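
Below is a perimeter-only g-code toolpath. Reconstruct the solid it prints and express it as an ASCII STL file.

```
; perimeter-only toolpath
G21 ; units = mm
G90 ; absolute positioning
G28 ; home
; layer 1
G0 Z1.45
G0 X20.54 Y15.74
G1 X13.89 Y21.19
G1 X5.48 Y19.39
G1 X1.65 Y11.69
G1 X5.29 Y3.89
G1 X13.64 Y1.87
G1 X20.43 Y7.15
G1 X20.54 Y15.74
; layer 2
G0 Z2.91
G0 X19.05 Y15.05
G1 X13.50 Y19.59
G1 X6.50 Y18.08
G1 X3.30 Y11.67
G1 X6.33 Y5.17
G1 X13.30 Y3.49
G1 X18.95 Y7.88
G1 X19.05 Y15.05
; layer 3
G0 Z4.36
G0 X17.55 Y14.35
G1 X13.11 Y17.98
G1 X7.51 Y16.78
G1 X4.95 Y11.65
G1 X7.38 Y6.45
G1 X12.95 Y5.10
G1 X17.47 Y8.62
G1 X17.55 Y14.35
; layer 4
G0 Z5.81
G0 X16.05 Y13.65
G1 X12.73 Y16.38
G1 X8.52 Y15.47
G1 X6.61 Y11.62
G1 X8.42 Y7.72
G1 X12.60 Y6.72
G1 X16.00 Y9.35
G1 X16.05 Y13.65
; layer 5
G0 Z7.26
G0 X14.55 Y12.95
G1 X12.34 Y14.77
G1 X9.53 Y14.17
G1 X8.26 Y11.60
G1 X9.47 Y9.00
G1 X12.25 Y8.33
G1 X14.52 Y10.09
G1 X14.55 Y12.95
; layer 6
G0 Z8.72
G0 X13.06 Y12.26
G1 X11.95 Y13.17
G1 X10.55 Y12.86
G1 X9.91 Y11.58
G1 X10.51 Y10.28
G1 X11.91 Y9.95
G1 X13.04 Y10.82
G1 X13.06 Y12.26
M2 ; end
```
solid part
  facet normal 0.0000 0.0000 -1.0000
    outer loop
      vertex 4.47 20.69 0.00
      vertex 14.28 22.80 0.00
      vertex 22.04 16.44 0.00
    endloop
  endfacet
  facet normal 0.0000 0.0000 -1.0000
    outer loop
      vertex 0.00 11.71 0.00
      vertex 4.47 20.69 0.00
      vertex 22.04 16.44 0.00
    endloop
  endfacet
  facet normal 0.0000 0.0000 -1.0000
    outer loop
      vertex 4.24 2.61 0.00
      vertex 0.00 11.71 0.00
      vertex 22.04 16.44 0.00
    endloop
  endfacet
  facet normal 0.0000 0.0000 -1.0000
    outer loop
      vertex 13.99 0.26 0.00
      vertex 4.24 2.61 0.00
      vertex 22.04 16.44 0.00
    endloop
  endfacet
  facet normal 0.0000 0.0000 -1.0000
    outer loop
      vertex 21.91 6.41 0.00
      vertex 13.99 0.26 0.00
      vertex 22.04 16.44 0.00
    endloop
  endfacet
  facet normal 0.4428 0.5403 0.7156
    outer loop
      vertex 22.04 16.44 0.00
      vertex 14.28 22.80 0.00
      vertex 11.56 11.56 10.17
    endloop
  endfacet
  facet normal -0.1469 0.6830 0.7155
    outer loop
      vertex 14.28 22.80 0.00
      vertex 4.47 20.69 0.00
      vertex 11.56 11.56 10.17
    endloop
  endfacet
  facet normal -0.6254 0.3113 0.7155
    outer loop
      vertex 4.47 20.69 0.00
      vertex 0.00 11.71 0.00
      vertex 11.56 11.56 10.17
    endloop
  endfacet
  facet normal -0.6333 -0.2951 0.7155
    outer loop
      vertex 0.00 11.71 0.00
      vertex 4.24 2.61 0.00
      vertex 11.56 11.56 10.17
    endloop
  endfacet
  facet normal -0.1637 -0.6792 0.7155
    outer loop
      vertex 4.24 2.61 0.00
      vertex 13.99 0.26 0.00
      vertex 11.56 11.56 10.17
    endloop
  endfacet
  facet normal 0.4285 -0.5518 0.7155
    outer loop
      vertex 13.99 0.26 0.00
      vertex 21.91 6.41 0.00
      vertex 11.56 11.56 10.17
    endloop
  endfacet
  facet normal 0.6986 -0.0091 0.7155
    outer loop
      vertex 21.91 6.41 0.00
      vertex 22.04 16.44 0.00
      vertex 11.56 11.56 10.17
    endloop
  endfacet
endsolid part

The G0 Z moves step by Δz≈1.45 mm. The G1 loops shrink linearly with z, so the solid tapers from its base footprint up to z≈10.2. Closing with a flat bottom cap and the tapered top and triangulating gives 12 facets — a regular 7-sided pyramid, base circumscribed radius ≈ 11.6 mm, apex at z ≈ 10.2 mm.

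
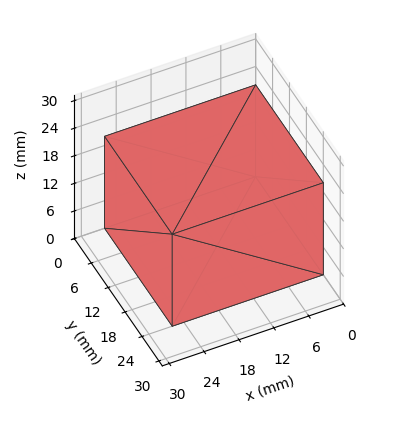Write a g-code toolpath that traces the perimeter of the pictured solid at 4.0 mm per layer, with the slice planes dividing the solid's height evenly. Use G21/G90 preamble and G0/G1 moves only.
Reading the render: the shape is a rectangular box, roughly 26 × 24 mm footprint and 20 mm tall (dimensions read to the nearest mm from the axis ticks). For the g-code, the solid's height is divided into equal slices at the stated Δz and each level perimeter traced with G1 moves after a G0 lift.

; perimeter-only toolpath
G21 ; units = mm
G90 ; absolute positioning
G28 ; home
; layer 1
G0 Z4.0
G0 X0.0 Y0.0
G1 X26.0 Y0.0
G1 X26.0 Y24.0
G1 X0.0 Y24.0
G1 X0.0 Y0.0
; layer 2
G0 Z8.0
G0 X0.0 Y0.0
G1 X26.0 Y0.0
G1 X26.0 Y24.0
G1 X0.0 Y24.0
G1 X0.0 Y0.0
; layer 3
G0 Z12.0
G0 X0.0 Y0.0
G1 X26.0 Y0.0
G1 X26.0 Y24.0
G1 X0.0 Y24.0
G1 X0.0 Y0.0
; layer 4
G0 Z16.0
G0 X0.0 Y0.0
G1 X26.0 Y0.0
G1 X26.0 Y24.0
G1 X0.0 Y24.0
G1 X0.0 Y0.0
; layer 5
G0 Z20.0
G0 X0.0 Y0.0
G1 X26.0 Y0.0
G1 X26.0 Y24.0
G1 X0.0 Y24.0
G1 X0.0 Y0.0
M2 ; end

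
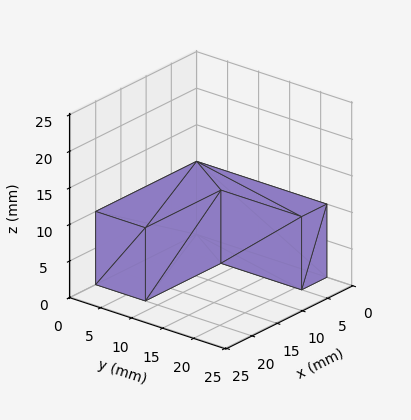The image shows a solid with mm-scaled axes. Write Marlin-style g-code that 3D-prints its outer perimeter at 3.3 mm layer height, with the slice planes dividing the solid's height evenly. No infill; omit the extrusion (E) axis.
Reading the render: the shape is an L-shaped prism: outer 20 × 21 mm, arm thicknesses ≈ 8 mm (horizontal) and 5 mm (vertical), extruded 10 mm in z (dimensions read to the nearest mm from the axis ticks). For the g-code, the solid's height is divided into equal slices at the stated Δz and each level perimeter traced with G1 moves after a G0 lift.

; perimeter-only toolpath
G21 ; units = mm
G90 ; absolute positioning
G28 ; home
; layer 1
G0 Z3.3
G0 X0.0 Y0.0
G1 X20.0 Y0.0
G1 X20.0 Y8.0
G1 X5.0 Y8.0
G1 X5.0 Y21.0
G1 X0.0 Y21.0
G1 X0.0 Y0.0
; layer 2
G0 Z6.7
G0 X0.0 Y0.0
G1 X20.0 Y0.0
G1 X20.0 Y8.0
G1 X5.0 Y8.0
G1 X5.0 Y21.0
G1 X0.0 Y21.0
G1 X0.0 Y0.0
; layer 3
G0 Z10.0
G0 X0.0 Y0.0
G1 X20.0 Y0.0
G1 X20.0 Y8.0
G1 X5.0 Y8.0
G1 X5.0 Y21.0
G1 X0.0 Y21.0
G1 X0.0 Y0.0
M2 ; end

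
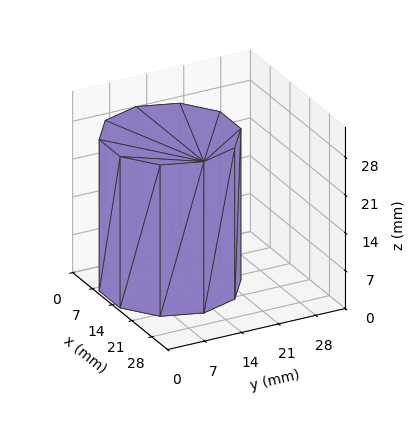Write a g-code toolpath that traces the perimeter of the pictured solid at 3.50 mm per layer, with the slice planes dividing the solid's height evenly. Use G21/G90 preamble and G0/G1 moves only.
Reading the render: the shape is a regular 10-sided prism (a cylinder approximated with 10 flat sides), circumscribed radius ≈ 12 mm, height ≈ 28 mm (dimensions read to the nearest mm from the axis ticks). For the g-code, the solid's height is divided into equal slices at the stated Δz and each level perimeter traced with G1 moves after a G0 lift.

; perimeter-only toolpath
G21 ; units = mm
G90 ; absolute positioning
G28 ; home
; layer 1
G0 Z3.50
G0 X24.00 Y12.00
G1 X21.71 Y19.05
G1 X15.71 Y23.41
G1 X8.29 Y23.41
G1 X2.29 Y19.05
G1 X0.00 Y12.00
G1 X2.29 Y4.95
G1 X8.29 Y0.59
G1 X15.71 Y0.59
G1 X21.71 Y4.95
G1 X24.00 Y12.00
; layer 2
G0 Z7.00
G0 X24.00 Y12.00
G1 X21.71 Y19.05
G1 X15.71 Y23.41
G1 X8.29 Y23.41
G1 X2.29 Y19.05
G1 X0.00 Y12.00
G1 X2.29 Y4.95
G1 X8.29 Y0.59
G1 X15.71 Y0.59
G1 X21.71 Y4.95
G1 X24.00 Y12.00
; layer 3
G0 Z10.50
G0 X24.00 Y12.00
G1 X21.71 Y19.05
G1 X15.71 Y23.41
G1 X8.29 Y23.41
G1 X2.29 Y19.05
G1 X0.00 Y12.00
G1 X2.29 Y4.95
G1 X8.29 Y0.59
G1 X15.71 Y0.59
G1 X21.71 Y4.95
G1 X24.00 Y12.00
; layer 4
G0 Z14.00
G0 X24.00 Y12.00
G1 X21.71 Y19.05
G1 X15.71 Y23.41
G1 X8.29 Y23.41
G1 X2.29 Y19.05
G1 X0.00 Y12.00
G1 X2.29 Y4.95
G1 X8.29 Y0.59
G1 X15.71 Y0.59
G1 X21.71 Y4.95
G1 X24.00 Y12.00
; layer 5
G0 Z17.50
G0 X24.00 Y12.00
G1 X21.71 Y19.05
G1 X15.71 Y23.41
G1 X8.29 Y23.41
G1 X2.29 Y19.05
G1 X0.00 Y12.00
G1 X2.29 Y4.95
G1 X8.29 Y0.59
G1 X15.71 Y0.59
G1 X21.71 Y4.95
G1 X24.00 Y12.00
; layer 6
G0 Z21.00
G0 X24.00 Y12.00
G1 X21.71 Y19.05
G1 X15.71 Y23.41
G1 X8.29 Y23.41
G1 X2.29 Y19.05
G1 X0.00 Y12.00
G1 X2.29 Y4.95
G1 X8.29 Y0.59
G1 X15.71 Y0.59
G1 X21.71 Y4.95
G1 X24.00 Y12.00
; layer 7
G0 Z24.50
G0 X24.00 Y12.00
G1 X21.71 Y19.05
G1 X15.71 Y23.41
G1 X8.29 Y23.41
G1 X2.29 Y19.05
G1 X0.00 Y12.00
G1 X2.29 Y4.95
G1 X8.29 Y0.59
G1 X15.71 Y0.59
G1 X21.71 Y4.95
G1 X24.00 Y12.00
; layer 8
G0 Z28.00
G0 X24.00 Y12.00
G1 X21.71 Y19.05
G1 X15.71 Y23.41
G1 X8.29 Y23.41
G1 X2.29 Y19.05
G1 X0.00 Y12.00
G1 X2.29 Y4.95
G1 X8.29 Y0.59
G1 X15.71 Y0.59
G1 X21.71 Y4.95
G1 X24.00 Y12.00
M2 ; end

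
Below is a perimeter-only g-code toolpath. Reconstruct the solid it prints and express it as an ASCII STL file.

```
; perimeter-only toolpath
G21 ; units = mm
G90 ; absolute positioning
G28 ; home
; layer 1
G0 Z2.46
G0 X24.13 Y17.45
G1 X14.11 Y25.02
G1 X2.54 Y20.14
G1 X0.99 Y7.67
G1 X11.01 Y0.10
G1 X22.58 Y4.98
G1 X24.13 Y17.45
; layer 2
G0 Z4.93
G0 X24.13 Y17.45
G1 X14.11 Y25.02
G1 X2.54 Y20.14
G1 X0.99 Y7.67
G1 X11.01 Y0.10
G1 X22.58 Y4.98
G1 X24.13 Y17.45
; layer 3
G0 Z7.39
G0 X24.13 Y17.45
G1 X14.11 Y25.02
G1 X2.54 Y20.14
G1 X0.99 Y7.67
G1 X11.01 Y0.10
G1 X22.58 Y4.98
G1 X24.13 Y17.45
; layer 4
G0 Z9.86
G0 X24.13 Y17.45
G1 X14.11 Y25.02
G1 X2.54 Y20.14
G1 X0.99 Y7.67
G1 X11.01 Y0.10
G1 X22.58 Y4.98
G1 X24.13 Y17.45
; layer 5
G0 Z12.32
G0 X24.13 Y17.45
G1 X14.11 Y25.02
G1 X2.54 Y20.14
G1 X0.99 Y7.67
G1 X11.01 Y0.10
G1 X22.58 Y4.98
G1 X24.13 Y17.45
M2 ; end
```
solid part
  facet normal 0.0000 0.0000 -1.0000
    outer loop
      vertex 2.54 20.14 0.00
      vertex 14.11 25.02 0.00
      vertex 24.13 17.45 0.00
    endloop
  endfacet
  facet normal 0.0000 0.0000 -1.0000
    outer loop
      vertex 0.99 7.67 0.00
      vertex 2.54 20.14 0.00
      vertex 24.13 17.45 0.00
    endloop
  endfacet
  facet normal 0.0000 0.0000 -1.0000
    outer loop
      vertex 11.01 0.10 0.00
      vertex 0.99 7.67 0.00
      vertex 24.13 17.45 0.00
    endloop
  endfacet
  facet normal 0.0000 0.0000 -1.0000
    outer loop
      vertex 22.58 4.98 0.00
      vertex 11.01 0.10 0.00
      vertex 24.13 17.45 0.00
    endloop
  endfacet
  facet normal 0.0000 0.0000 1.0000
    outer loop
      vertex 24.13 17.45 12.32
      vertex 14.11 25.02 12.32
      vertex 2.54 20.14 12.32
    endloop
  endfacet
  facet normal 0.0000 0.0000 1.0000
    outer loop
      vertex 24.13 17.45 12.32
      vertex 2.54 20.14 12.32
      vertex 0.99 7.67 12.32
    endloop
  endfacet
  facet normal 0.0000 0.0000 1.0000
    outer loop
      vertex 24.13 17.45 12.32
      vertex 0.99 7.67 12.32
      vertex 11.01 0.10 12.32
    endloop
  endfacet
  facet normal 0.0000 0.0000 1.0000
    outer loop
      vertex 24.13 17.45 12.32
      vertex 11.01 0.10 12.32
      vertex 22.58 4.98 12.32
    endloop
  endfacet
  facet normal 0.6028 0.7979 0.0000
    outer loop
      vertex 24.13 17.45 0.00
      vertex 14.11 25.02 0.00
      vertex 14.11 25.02 12.32
    endloop
  endfacet
  facet normal 0.6028 0.7979 0.0000
    outer loop
      vertex 24.13 17.45 0.00
      vertex 14.11 25.02 12.32
      vertex 24.13 17.45 12.32
    endloop
  endfacet
  facet normal -0.3886 0.9214 0.0000
    outer loop
      vertex 14.11 25.02 0.00
      vertex 2.54 20.14 0.00
      vertex 2.54 20.14 12.32
    endloop
  endfacet
  facet normal -0.3886 0.9214 0.0000
    outer loop
      vertex 14.11 25.02 0.00
      vertex 2.54 20.14 12.32
      vertex 14.11 25.02 12.32
    endloop
  endfacet
  facet normal -0.9924 0.1233 0.0000
    outer loop
      vertex 2.54 20.14 0.00
      vertex 0.99 7.67 0.00
      vertex 0.99 7.67 12.32
    endloop
  endfacet
  facet normal -0.9924 0.1233 0.0000
    outer loop
      vertex 2.54 20.14 0.00
      vertex 0.99 7.67 12.32
      vertex 2.54 20.14 12.32
    endloop
  endfacet
  facet normal -0.6028 -0.7979 0.0000
    outer loop
      vertex 0.99 7.67 0.00
      vertex 11.01 0.10 0.00
      vertex 11.01 0.10 12.32
    endloop
  endfacet
  facet normal -0.6028 -0.7979 0.0000
    outer loop
      vertex 0.99 7.67 0.00
      vertex 11.01 0.10 12.32
      vertex 0.99 7.67 12.32
    endloop
  endfacet
  facet normal 0.3886 -0.9214 0.0000
    outer loop
      vertex 11.01 0.10 0.00
      vertex 22.58 4.98 0.00
      vertex 22.58 4.98 12.32
    endloop
  endfacet
  facet normal 0.3886 -0.9214 0.0000
    outer loop
      vertex 11.01 0.10 0.00
      vertex 22.58 4.98 12.32
      vertex 11.01 0.10 12.32
    endloop
  endfacet
  facet normal 0.9924 -0.1233 0.0000
    outer loop
      vertex 22.58 4.98 0.00
      vertex 24.13 17.45 0.00
      vertex 24.13 17.45 12.32
    endloop
  endfacet
  facet normal 0.9924 -0.1233 0.0000
    outer loop
      vertex 22.58 4.98 0.00
      vertex 24.13 17.45 12.32
      vertex 22.58 4.98 12.32
    endloop
  endfacet
endsolid part

The G0 Z moves step by Δz≈2.46 mm. Every layer's G1 loop is the same polygon, so the solid is a straight extrusion of it from z=0 to z≈12.3. Closing with flat bottom and top caps and triangulating gives 20 facets — a regular 6-sided prism (a cylinder approximated with 6 flat sides), circumscribed radius ≈ 12.6 mm, height ≈ 12.3 mm.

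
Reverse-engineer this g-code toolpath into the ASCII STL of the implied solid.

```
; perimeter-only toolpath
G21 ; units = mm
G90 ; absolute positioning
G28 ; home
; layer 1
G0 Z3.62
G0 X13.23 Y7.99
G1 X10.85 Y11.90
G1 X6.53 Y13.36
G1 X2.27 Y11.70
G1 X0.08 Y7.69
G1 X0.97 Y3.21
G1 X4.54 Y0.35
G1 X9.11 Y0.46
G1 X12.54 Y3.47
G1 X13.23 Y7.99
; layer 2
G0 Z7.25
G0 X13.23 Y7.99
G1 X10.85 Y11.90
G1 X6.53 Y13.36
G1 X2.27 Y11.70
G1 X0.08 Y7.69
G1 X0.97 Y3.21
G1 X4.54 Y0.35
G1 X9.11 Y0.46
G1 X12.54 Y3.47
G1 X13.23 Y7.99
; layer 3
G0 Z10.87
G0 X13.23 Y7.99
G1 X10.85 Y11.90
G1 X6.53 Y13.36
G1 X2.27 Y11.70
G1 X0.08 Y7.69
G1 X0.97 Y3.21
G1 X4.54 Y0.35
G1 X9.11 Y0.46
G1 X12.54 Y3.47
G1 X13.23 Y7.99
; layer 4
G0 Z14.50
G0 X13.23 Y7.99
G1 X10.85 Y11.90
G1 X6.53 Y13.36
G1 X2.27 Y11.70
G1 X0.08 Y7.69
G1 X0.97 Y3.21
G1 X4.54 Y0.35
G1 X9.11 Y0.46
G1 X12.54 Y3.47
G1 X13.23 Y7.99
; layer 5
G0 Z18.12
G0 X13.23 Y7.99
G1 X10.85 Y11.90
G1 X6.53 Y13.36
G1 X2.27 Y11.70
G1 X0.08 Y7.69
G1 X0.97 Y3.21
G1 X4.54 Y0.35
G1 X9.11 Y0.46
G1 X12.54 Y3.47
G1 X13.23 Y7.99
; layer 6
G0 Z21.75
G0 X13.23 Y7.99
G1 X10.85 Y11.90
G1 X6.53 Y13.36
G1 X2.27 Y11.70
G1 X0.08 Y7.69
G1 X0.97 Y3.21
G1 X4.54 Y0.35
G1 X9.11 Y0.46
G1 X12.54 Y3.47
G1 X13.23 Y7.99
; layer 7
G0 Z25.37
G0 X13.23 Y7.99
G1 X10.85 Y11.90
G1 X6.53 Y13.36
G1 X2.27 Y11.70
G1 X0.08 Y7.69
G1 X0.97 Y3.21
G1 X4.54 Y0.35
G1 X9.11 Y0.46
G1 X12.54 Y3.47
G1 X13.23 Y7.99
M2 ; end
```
solid part
  facet normal 0.0000 0.0000 -1.0000
    outer loop
      vertex 6.53 13.36 0.00
      vertex 10.85 11.90 0.00
      vertex 13.23 7.99 0.00
    endloop
  endfacet
  facet normal 0.0000 0.0000 -1.0000
    outer loop
      vertex 2.27 11.70 0.00
      vertex 6.53 13.36 0.00
      vertex 13.23 7.99 0.00
    endloop
  endfacet
  facet normal 0.0000 0.0000 -1.0000
    outer loop
      vertex 0.08 7.69 0.00
      vertex 2.27 11.70 0.00
      vertex 13.23 7.99 0.00
    endloop
  endfacet
  facet normal 0.0000 0.0000 -1.0000
    outer loop
      vertex 0.97 3.21 0.00
      vertex 0.08 7.69 0.00
      vertex 13.23 7.99 0.00
    endloop
  endfacet
  facet normal 0.0000 0.0000 -1.0000
    outer loop
      vertex 4.54 0.35 0.00
      vertex 0.97 3.21 0.00
      vertex 13.23 7.99 0.00
    endloop
  endfacet
  facet normal 0.0000 0.0000 -1.0000
    outer loop
      vertex 9.11 0.46 0.00
      vertex 4.54 0.35 0.00
      vertex 13.23 7.99 0.00
    endloop
  endfacet
  facet normal 0.0000 0.0000 -1.0000
    outer loop
      vertex 12.54 3.47 0.00
      vertex 9.11 0.46 0.00
      vertex 13.23 7.99 0.00
    endloop
  endfacet
  facet normal 0.0000 0.0000 1.0000
    outer loop
      vertex 13.23 7.99 25.37
      vertex 10.85 11.90 25.37
      vertex 6.53 13.36 25.37
    endloop
  endfacet
  facet normal 0.0000 0.0000 1.0000
    outer loop
      vertex 13.23 7.99 25.37
      vertex 6.53 13.36 25.37
      vertex 2.27 11.70 25.37
    endloop
  endfacet
  facet normal 0.0000 0.0000 1.0000
    outer loop
      vertex 13.23 7.99 25.37
      vertex 2.27 11.70 25.37
      vertex 0.08 7.69 25.37
    endloop
  endfacet
  facet normal 0.0000 0.0000 1.0000
    outer loop
      vertex 13.23 7.99 25.37
      vertex 0.08 7.69 25.37
      vertex 0.97 3.21 25.37
    endloop
  endfacet
  facet normal 0.0000 0.0000 1.0000
    outer loop
      vertex 13.23 7.99 25.37
      vertex 0.97 3.21 25.37
      vertex 4.54 0.35 25.37
    endloop
  endfacet
  facet normal 0.0000 0.0000 1.0000
    outer loop
      vertex 13.23 7.99 25.37
      vertex 4.54 0.35 25.37
      vertex 9.11 0.46 25.37
    endloop
  endfacet
  facet normal 0.0000 0.0000 1.0000
    outer loop
      vertex 13.23 7.99 25.37
      vertex 9.11 0.46 25.37
      vertex 12.54 3.47 25.37
    endloop
  endfacet
  facet normal 0.8542 0.5199 0.0000
    outer loop
      vertex 13.23 7.99 0.00
      vertex 10.85 11.90 0.00
      vertex 10.85 11.90 25.37
    endloop
  endfacet
  facet normal 0.8542 0.5199 0.0000
    outer loop
      vertex 13.23 7.99 0.00
      vertex 10.85 11.90 25.37
      vertex 13.23 7.99 25.37
    endloop
  endfacet
  facet normal 0.3202 0.9474 0.0000
    outer loop
      vertex 10.85 11.90 0.00
      vertex 6.53 13.36 0.00
      vertex 6.53 13.36 25.37
    endloop
  endfacet
  facet normal 0.3202 0.9474 0.0000
    outer loop
      vertex 10.85 11.90 0.00
      vertex 6.53 13.36 25.37
      vertex 10.85 11.90 25.37
    endloop
  endfacet
  facet normal -0.3631 0.9318 0.0000
    outer loop
      vertex 6.53 13.36 0.00
      vertex 2.27 11.70 0.00
      vertex 2.27 11.70 25.37
    endloop
  endfacet
  facet normal -0.3631 0.9318 0.0000
    outer loop
      vertex 6.53 13.36 0.00
      vertex 2.27 11.70 25.37
      vertex 6.53 13.36 25.37
    endloop
  endfacet
  facet normal -0.8776 0.4793 0.0000
    outer loop
      vertex 2.27 11.70 0.00
      vertex 0.08 7.69 0.00
      vertex 0.08 7.69 25.37
    endloop
  endfacet
  facet normal -0.8776 0.4793 0.0000
    outer loop
      vertex 2.27 11.70 0.00
      vertex 0.08 7.69 25.37
      vertex 2.27 11.70 25.37
    endloop
  endfacet
  facet normal -0.9808 -0.1949 0.0000
    outer loop
      vertex 0.08 7.69 0.00
      vertex 0.97 3.21 0.00
      vertex 0.97 3.21 25.37
    endloop
  endfacet
  facet normal -0.9808 -0.1949 0.0000
    outer loop
      vertex 0.08 7.69 0.00
      vertex 0.97 3.21 25.37
      vertex 0.08 7.69 25.37
    endloop
  endfacet
  facet normal -0.6252 -0.7804 0.0000
    outer loop
      vertex 0.97 3.21 0.00
      vertex 4.54 0.35 0.00
      vertex 4.54 0.35 25.37
    endloop
  endfacet
  facet normal -0.6252 -0.7804 0.0000
    outer loop
      vertex 0.97 3.21 0.00
      vertex 4.54 0.35 25.37
      vertex 0.97 3.21 25.37
    endloop
  endfacet
  facet normal 0.0241 -0.9997 0.0000
    outer loop
      vertex 4.54 0.35 0.00
      vertex 9.11 0.46 0.00
      vertex 9.11 0.46 25.37
    endloop
  endfacet
  facet normal 0.0241 -0.9997 0.0000
    outer loop
      vertex 4.54 0.35 0.00
      vertex 9.11 0.46 25.37
      vertex 4.54 0.35 25.37
    endloop
  endfacet
  facet normal 0.6596 -0.7516 0.0000
    outer loop
      vertex 9.11 0.46 0.00
      vertex 12.54 3.47 0.00
      vertex 12.54 3.47 25.37
    endloop
  endfacet
  facet normal 0.6596 -0.7516 0.0000
    outer loop
      vertex 9.11 0.46 0.00
      vertex 12.54 3.47 25.37
      vertex 9.11 0.46 25.37
    endloop
  endfacet
  facet normal 0.9885 -0.1509 0.0000
    outer loop
      vertex 12.54 3.47 0.00
      vertex 13.23 7.99 0.00
      vertex 13.23 7.99 25.37
    endloop
  endfacet
  facet normal 0.9885 -0.1509 0.0000
    outer loop
      vertex 12.54 3.47 0.00
      vertex 13.23 7.99 25.37
      vertex 12.54 3.47 25.37
    endloop
  endfacet
endsolid part

The G0 Z moves step by Δz≈3.62 mm. Every layer's G1 loop is the same polygon, so the solid is a straight extrusion of it from z=0 to z≈25.4. Closing with flat bottom and top caps and triangulating gives 32 facets — a regular 9-sided prism (a cylinder approximated with 9 flat sides), circumscribed radius ≈ 6.68 mm, height ≈ 25.4 mm.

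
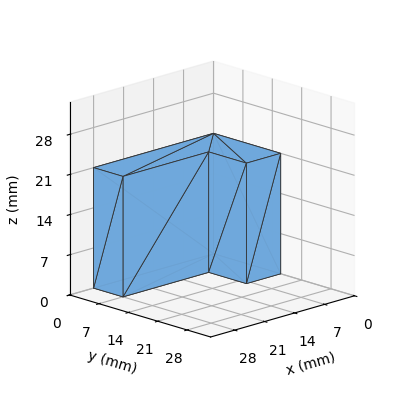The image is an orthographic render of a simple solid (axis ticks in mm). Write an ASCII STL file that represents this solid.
Reading the render: the shape is an L-shaped prism: outer 28 × 16 mm, arm thicknesses ≈ 7 mm (horizontal) and 8 mm (vertical), extruded 21 mm in z (dimensions read to the nearest mm from the axis ticks). For the STL, each face is triangulated and given an outward normal.

solid part
  facet normal 0.0000 0.0000 -1.0000
    outer loop
      vertex 28.0 7.0 0.0
      vertex 28.0 0.0 0.0
      vertex 0.0 0.0 0.0
    endloop
  endfacet
  facet normal 0.0000 0.0000 -1.0000
    outer loop
      vertex 8.0 7.0 0.0
      vertex 28.0 7.0 0.0
      vertex 0.0 0.0 0.0
    endloop
  endfacet
  facet normal 0.0000 0.0000 -1.0000
    outer loop
      vertex 8.0 16.0 0.0
      vertex 8.0 7.0 0.0
      vertex 0.0 0.0 0.0
    endloop
  endfacet
  facet normal 0.0000 0.0000 -1.0000
    outer loop
      vertex 0.0 16.0 0.0
      vertex 8.0 16.0 0.0
      vertex 0.0 0.0 0.0
    endloop
  endfacet
  facet normal 0.0000 0.0000 1.0000
    outer loop
      vertex 0.0 0.0 21.0
      vertex 28.0 0.0 21.0
      vertex 28.0 7.0 21.0
    endloop
  endfacet
  facet normal 0.0000 0.0000 1.0000
    outer loop
      vertex 0.0 0.0 21.0
      vertex 28.0 7.0 21.0
      vertex 8.0 7.0 21.0
    endloop
  endfacet
  facet normal 0.0000 0.0000 1.0000
    outer loop
      vertex 0.0 0.0 21.0
      vertex 8.0 7.0 21.0
      vertex 8.0 16.0 21.0
    endloop
  endfacet
  facet normal 0.0000 0.0000 1.0000
    outer loop
      vertex 0.0 0.0 21.0
      vertex 8.0 16.0 21.0
      vertex 0.0 16.0 21.0
    endloop
  endfacet
  facet normal 0.0000 -1.0000 0.0000
    outer loop
      vertex 0.0 0.0 0.0
      vertex 28.0 0.0 0.0
      vertex 28.0 0.0 21.0
    endloop
  endfacet
  facet normal 0.0000 -1.0000 0.0000
    outer loop
      vertex 0.0 0.0 0.0
      vertex 28.0 0.0 21.0
      vertex 0.0 0.0 21.0
    endloop
  endfacet
  facet normal 1.0000 0.0000 0.0000
    outer loop
      vertex 28.0 0.0 0.0
      vertex 28.0 7.0 0.0
      vertex 28.0 7.0 21.0
    endloop
  endfacet
  facet normal 1.0000 0.0000 0.0000
    outer loop
      vertex 28.0 0.0 0.0
      vertex 28.0 7.0 21.0
      vertex 28.0 0.0 21.0
    endloop
  endfacet
  facet normal 0.0000 1.0000 0.0000
    outer loop
      vertex 28.0 7.0 0.0
      vertex 8.0 7.0 0.0
      vertex 8.0 7.0 21.0
    endloop
  endfacet
  facet normal 0.0000 1.0000 0.0000
    outer loop
      vertex 28.0 7.0 0.0
      vertex 8.0 7.0 21.0
      vertex 28.0 7.0 21.0
    endloop
  endfacet
  facet normal 1.0000 0.0000 0.0000
    outer loop
      vertex 8.0 7.0 0.0
      vertex 8.0 16.0 0.0
      vertex 8.0 16.0 21.0
    endloop
  endfacet
  facet normal 1.0000 0.0000 0.0000
    outer loop
      vertex 8.0 7.0 0.0
      vertex 8.0 16.0 21.0
      vertex 8.0 7.0 21.0
    endloop
  endfacet
  facet normal 0.0000 1.0000 0.0000
    outer loop
      vertex 8.0 16.0 0.0
      vertex 0.0 16.0 0.0
      vertex 0.0 16.0 21.0
    endloop
  endfacet
  facet normal 0.0000 1.0000 0.0000
    outer loop
      vertex 8.0 16.0 0.0
      vertex 0.0 16.0 21.0
      vertex 8.0 16.0 21.0
    endloop
  endfacet
  facet normal -1.0000 0.0000 0.0000
    outer loop
      vertex 0.0 16.0 0.0
      vertex 0.0 0.0 0.0
      vertex 0.0 0.0 21.0
    endloop
  endfacet
  facet normal -1.0000 0.0000 0.0000
    outer loop
      vertex 0.0 16.0 0.0
      vertex 0.0 0.0 21.0
      vertex 0.0 16.0 21.0
    endloop
  endfacet
endsolid part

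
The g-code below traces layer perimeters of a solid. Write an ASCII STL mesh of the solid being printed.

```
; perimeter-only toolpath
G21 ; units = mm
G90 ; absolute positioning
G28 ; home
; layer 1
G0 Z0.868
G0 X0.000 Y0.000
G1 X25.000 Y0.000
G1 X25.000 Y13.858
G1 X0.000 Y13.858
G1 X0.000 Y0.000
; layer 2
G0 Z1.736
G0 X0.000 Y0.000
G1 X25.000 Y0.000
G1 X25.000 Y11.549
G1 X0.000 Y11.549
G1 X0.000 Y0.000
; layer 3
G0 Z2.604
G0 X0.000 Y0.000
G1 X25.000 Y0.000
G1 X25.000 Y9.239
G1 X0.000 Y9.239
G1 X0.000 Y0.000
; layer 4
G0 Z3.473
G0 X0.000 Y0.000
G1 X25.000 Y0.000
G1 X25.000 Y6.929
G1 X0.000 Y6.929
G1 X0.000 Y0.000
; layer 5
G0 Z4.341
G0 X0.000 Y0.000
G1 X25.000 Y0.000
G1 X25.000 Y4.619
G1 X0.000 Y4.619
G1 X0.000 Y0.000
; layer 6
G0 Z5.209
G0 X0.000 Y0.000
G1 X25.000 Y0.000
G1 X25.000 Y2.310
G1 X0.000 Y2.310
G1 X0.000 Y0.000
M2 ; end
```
solid part
  facet normal 0.0000 0.0000 -1.0000
    outer loop
      vertex 25.000 16.168 0.000
      vertex 25.000 0.000 0.000
      vertex 0.000 0.000 0.000
    endloop
  endfacet
  facet normal 0.0000 0.0000 -1.0000
    outer loop
      vertex 0.000 16.168 0.000
      vertex 25.000 16.168 0.000
      vertex 0.000 0.000 0.000
    endloop
  endfacet
  facet normal 0.0000 -1.0000 0.0000
    outer loop
      vertex 0.000 0.000 0.000
      vertex 25.000 0.000 0.000
      vertex 25.000 0.000 6.077
    endloop
  endfacet
  facet normal 0.0000 -1.0000 0.0000
    outer loop
      vertex 0.000 0.000 0.000
      vertex 25.000 0.000 6.077
      vertex 0.000 0.000 6.077
    endloop
  endfacet
  facet normal 0.0000 0.3518 0.9361
    outer loop
      vertex 0.000 0.000 6.077
      vertex 25.000 0.000 6.077
      vertex 25.000 16.168 0.000
    endloop
  endfacet
  facet normal 0.0000 0.3518 0.9361
    outer loop
      vertex 0.000 0.000 6.077
      vertex 25.000 16.168 0.000
      vertex 0.000 16.168 0.000
    endloop
  endfacet
  facet normal -1.0000 0.0000 0.0000
    outer loop
      vertex 0.000 0.000 6.077
      vertex 0.000 16.168 0.000
      vertex 0.000 0.000 0.000
    endloop
  endfacet
  facet normal 1.0000 0.0000 0.0000
    outer loop
      vertex 25.000 0.000 0.000
      vertex 25.000 16.168 0.000
      vertex 25.000 0.000 6.077
    endloop
  endfacet
endsolid part

The G0 Z moves step by Δz≈0.868 mm. The G1 loops shrink linearly with z, so the solid tapers from its base footprint up to z≈6.08. Closing with a flat bottom cap and the tapered top and triangulating gives 8 facets — a wedge (ramp): 25 × 16.2 mm base, rising to 6.08 mm along the y=0 edge and sloping linearly to z=0 at y=16.2.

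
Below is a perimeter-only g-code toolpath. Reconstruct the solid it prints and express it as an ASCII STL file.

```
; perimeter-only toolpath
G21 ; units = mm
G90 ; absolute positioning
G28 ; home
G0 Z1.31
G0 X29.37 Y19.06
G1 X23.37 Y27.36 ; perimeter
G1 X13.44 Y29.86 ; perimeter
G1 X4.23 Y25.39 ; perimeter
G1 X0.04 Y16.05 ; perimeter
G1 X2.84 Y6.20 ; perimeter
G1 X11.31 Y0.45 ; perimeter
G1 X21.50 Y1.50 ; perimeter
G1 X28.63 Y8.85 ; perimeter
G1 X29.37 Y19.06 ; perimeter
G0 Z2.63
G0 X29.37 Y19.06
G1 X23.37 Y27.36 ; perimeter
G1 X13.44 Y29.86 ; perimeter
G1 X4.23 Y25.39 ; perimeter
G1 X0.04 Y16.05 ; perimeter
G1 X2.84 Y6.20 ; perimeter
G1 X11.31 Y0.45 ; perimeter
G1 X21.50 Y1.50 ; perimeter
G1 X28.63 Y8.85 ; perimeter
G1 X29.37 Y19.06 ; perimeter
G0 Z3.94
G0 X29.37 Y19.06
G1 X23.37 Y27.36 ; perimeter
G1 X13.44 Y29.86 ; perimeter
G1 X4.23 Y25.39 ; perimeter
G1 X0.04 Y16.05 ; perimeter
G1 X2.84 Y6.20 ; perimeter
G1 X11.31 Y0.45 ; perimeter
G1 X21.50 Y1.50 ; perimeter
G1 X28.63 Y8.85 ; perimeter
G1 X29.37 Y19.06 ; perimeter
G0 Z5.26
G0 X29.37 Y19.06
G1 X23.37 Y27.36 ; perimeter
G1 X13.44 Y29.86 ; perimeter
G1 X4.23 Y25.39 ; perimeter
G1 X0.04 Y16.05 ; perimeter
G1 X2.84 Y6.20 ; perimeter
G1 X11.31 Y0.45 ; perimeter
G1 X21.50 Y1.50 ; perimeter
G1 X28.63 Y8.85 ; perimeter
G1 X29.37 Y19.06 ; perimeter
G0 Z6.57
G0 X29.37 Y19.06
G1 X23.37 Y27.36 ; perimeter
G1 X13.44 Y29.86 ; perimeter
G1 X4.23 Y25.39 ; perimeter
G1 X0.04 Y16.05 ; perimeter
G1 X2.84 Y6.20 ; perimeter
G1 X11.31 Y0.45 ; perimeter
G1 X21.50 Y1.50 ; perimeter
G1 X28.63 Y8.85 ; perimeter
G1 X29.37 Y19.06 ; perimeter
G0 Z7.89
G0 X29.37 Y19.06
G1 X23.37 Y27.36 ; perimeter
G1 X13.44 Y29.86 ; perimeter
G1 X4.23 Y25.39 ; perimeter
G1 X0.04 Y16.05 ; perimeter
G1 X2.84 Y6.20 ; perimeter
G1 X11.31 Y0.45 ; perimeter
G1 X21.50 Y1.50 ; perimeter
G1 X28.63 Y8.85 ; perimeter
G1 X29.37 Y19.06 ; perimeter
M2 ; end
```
solid part
  facet normal 0.0000 0.0000 -1.0000
    outer loop
      vertex 13.44 29.86 0.00
      vertex 23.37 27.36 0.00
      vertex 29.37 19.06 0.00
    endloop
  endfacet
  facet normal 0.0000 0.0000 -1.0000
    outer loop
      vertex 4.23 25.39 0.00
      vertex 13.44 29.86 0.00
      vertex 29.37 19.06 0.00
    endloop
  endfacet
  facet normal 0.0000 0.0000 -1.0000
    outer loop
      vertex 0.04 16.05 0.00
      vertex 4.23 25.39 0.00
      vertex 29.37 19.06 0.00
    endloop
  endfacet
  facet normal 0.0000 0.0000 -1.0000
    outer loop
      vertex 2.84 6.20 0.00
      vertex 0.04 16.05 0.00
      vertex 29.37 19.06 0.00
    endloop
  endfacet
  facet normal 0.0000 0.0000 -1.0000
    outer loop
      vertex 11.31 0.45 0.00
      vertex 2.84 6.20 0.00
      vertex 29.37 19.06 0.00
    endloop
  endfacet
  facet normal 0.0000 0.0000 -1.0000
    outer loop
      vertex 21.50 1.50 0.00
      vertex 11.31 0.45 0.00
      vertex 29.37 19.06 0.00
    endloop
  endfacet
  facet normal 0.0000 0.0000 -1.0000
    outer loop
      vertex 28.63 8.85 0.00
      vertex 21.50 1.50 0.00
      vertex 29.37 19.06 0.00
    endloop
  endfacet
  facet normal 0.0000 0.0000 1.0000
    outer loop
      vertex 29.37 19.06 7.89
      vertex 23.37 27.36 7.89
      vertex 13.44 29.86 7.89
    endloop
  endfacet
  facet normal 0.0000 0.0000 1.0000
    outer loop
      vertex 29.37 19.06 7.89
      vertex 13.44 29.86 7.89
      vertex 4.23 25.39 7.89
    endloop
  endfacet
  facet normal 0.0000 0.0000 1.0000
    outer loop
      vertex 29.37 19.06 7.89
      vertex 4.23 25.39 7.89
      vertex 0.04 16.05 7.89
    endloop
  endfacet
  facet normal 0.0000 0.0000 1.0000
    outer loop
      vertex 29.37 19.06 7.89
      vertex 0.04 16.05 7.89
      vertex 2.84 6.20 7.89
    endloop
  endfacet
  facet normal 0.0000 0.0000 1.0000
    outer loop
      vertex 29.37 19.06 7.89
      vertex 2.84 6.20 7.89
      vertex 11.31 0.45 7.89
    endloop
  endfacet
  facet normal 0.0000 0.0000 1.0000
    outer loop
      vertex 29.37 19.06 7.89
      vertex 11.31 0.45 7.89
      vertex 21.50 1.50 7.89
    endloop
  endfacet
  facet normal 0.0000 0.0000 1.0000
    outer loop
      vertex 29.37 19.06 7.89
      vertex 21.50 1.50 7.89
      vertex 28.63 8.85 7.89
    endloop
  endfacet
  facet normal 0.8104 0.5858 0.0000
    outer loop
      vertex 29.37 19.06 0.00
      vertex 23.37 27.36 0.00
      vertex 23.37 27.36 7.89
    endloop
  endfacet
  facet normal 0.8104 0.5858 0.0000
    outer loop
      vertex 29.37 19.06 0.00
      vertex 23.37 27.36 7.89
      vertex 29.37 19.06 7.89
    endloop
  endfacet
  facet normal 0.2441 0.9697 0.0000
    outer loop
      vertex 23.37 27.36 0.00
      vertex 13.44 29.86 0.00
      vertex 13.44 29.86 7.89
    endloop
  endfacet
  facet normal 0.2441 0.9697 0.0000
    outer loop
      vertex 23.37 27.36 0.00
      vertex 13.44 29.86 7.89
      vertex 23.37 27.36 7.89
    endloop
  endfacet
  facet normal -0.4366 0.8996 0.0000
    outer loop
      vertex 13.44 29.86 0.00
      vertex 4.23 25.39 0.00
      vertex 4.23 25.39 7.89
    endloop
  endfacet
  facet normal -0.4366 0.8996 0.0000
    outer loop
      vertex 13.44 29.86 0.00
      vertex 4.23 25.39 7.89
      vertex 13.44 29.86 7.89
    endloop
  endfacet
  facet normal -0.9124 0.4093 0.0000
    outer loop
      vertex 4.23 25.39 0.00
      vertex 0.04 16.05 0.00
      vertex 0.04 16.05 7.89
    endloop
  endfacet
  facet normal -0.9124 0.4093 0.0000
    outer loop
      vertex 4.23 25.39 0.00
      vertex 0.04 16.05 7.89
      vertex 4.23 25.39 7.89
    endloop
  endfacet
  facet normal -0.9619 -0.2734 0.0000
    outer loop
      vertex 0.04 16.05 0.00
      vertex 2.84 6.20 0.00
      vertex 2.84 6.20 7.89
    endloop
  endfacet
  facet normal -0.9619 -0.2734 0.0000
    outer loop
      vertex 0.04 16.05 0.00
      vertex 2.84 6.20 7.89
      vertex 0.04 16.05 7.89
    endloop
  endfacet
  facet normal -0.5617 -0.8274 0.0000
    outer loop
      vertex 2.84 6.20 0.00
      vertex 11.31 0.45 0.00
      vertex 11.31 0.45 7.89
    endloop
  endfacet
  facet normal -0.5617 -0.8274 0.0000
    outer loop
      vertex 2.84 6.20 0.00
      vertex 11.31 0.45 7.89
      vertex 2.84 6.20 7.89
    endloop
  endfacet
  facet normal 0.1025 -0.9947 0.0000
    outer loop
      vertex 11.31 0.45 0.00
      vertex 21.50 1.50 0.00
      vertex 21.50 1.50 7.89
    endloop
  endfacet
  facet normal 0.1025 -0.9947 0.0000
    outer loop
      vertex 11.31 0.45 0.00
      vertex 21.50 1.50 7.89
      vertex 11.31 0.45 7.89
    endloop
  endfacet
  facet normal 0.7178 -0.6963 0.0000
    outer loop
      vertex 21.50 1.50 0.00
      vertex 28.63 8.85 0.00
      vertex 28.63 8.85 7.89
    endloop
  endfacet
  facet normal 0.7178 -0.6963 0.0000
    outer loop
      vertex 21.50 1.50 0.00
      vertex 28.63 8.85 7.89
      vertex 21.50 1.50 7.89
    endloop
  endfacet
  facet normal 0.9974 -0.0723 0.0000
    outer loop
      vertex 28.63 8.85 0.00
      vertex 29.37 19.06 0.00
      vertex 29.37 19.06 7.89
    endloop
  endfacet
  facet normal 0.9974 -0.0723 0.0000
    outer loop
      vertex 28.63 8.85 0.00
      vertex 29.37 19.06 7.89
      vertex 28.63 8.85 7.89
    endloop
  endfacet
endsolid part

The G0 Z moves step by Δz≈1.31 mm. Every layer's G1 loop is the same polygon, so the solid is a straight extrusion of it from z=0 to z≈7.89. Closing with flat bottom and top caps and triangulating gives 32 facets — a regular 9-sided prism (a cylinder approximated with 9 flat sides), circumscribed radius ≈ 15 mm, height ≈ 7.89 mm.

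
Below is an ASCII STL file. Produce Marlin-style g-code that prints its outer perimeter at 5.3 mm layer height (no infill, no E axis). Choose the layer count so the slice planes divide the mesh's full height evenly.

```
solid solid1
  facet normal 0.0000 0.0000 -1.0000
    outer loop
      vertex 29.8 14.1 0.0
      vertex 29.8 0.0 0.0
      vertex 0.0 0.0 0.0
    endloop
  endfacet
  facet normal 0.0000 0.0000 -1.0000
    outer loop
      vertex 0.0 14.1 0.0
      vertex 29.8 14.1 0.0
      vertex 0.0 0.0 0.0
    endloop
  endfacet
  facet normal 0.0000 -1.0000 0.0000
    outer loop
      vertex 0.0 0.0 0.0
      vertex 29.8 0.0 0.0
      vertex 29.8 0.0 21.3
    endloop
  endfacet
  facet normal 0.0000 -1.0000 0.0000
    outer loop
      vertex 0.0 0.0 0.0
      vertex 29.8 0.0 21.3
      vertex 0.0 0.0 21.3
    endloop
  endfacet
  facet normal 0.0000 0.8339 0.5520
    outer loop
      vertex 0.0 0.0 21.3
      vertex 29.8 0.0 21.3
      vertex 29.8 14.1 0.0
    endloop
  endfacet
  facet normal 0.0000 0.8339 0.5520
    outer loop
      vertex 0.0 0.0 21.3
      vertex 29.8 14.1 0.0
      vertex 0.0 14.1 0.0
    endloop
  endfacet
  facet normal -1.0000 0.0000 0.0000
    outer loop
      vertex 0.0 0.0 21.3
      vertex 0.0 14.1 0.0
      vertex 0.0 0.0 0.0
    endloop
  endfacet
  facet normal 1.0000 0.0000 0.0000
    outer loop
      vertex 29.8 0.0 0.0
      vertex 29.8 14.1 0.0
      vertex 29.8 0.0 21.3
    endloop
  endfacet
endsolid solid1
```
; perimeter-only toolpath
G21 ; units = mm
G90 ; absolute positioning
G28 ; home
; layer 1
G0 Z5.3
G0 X0.0 Y0.0
G1 X29.8 Y0.0
G1 X29.8 Y10.6
G1 X0.0 Y10.6
G1 X0.0 Y0.0
; layer 2
G0 Z10.7
G0 X0.0 Y0.0
G1 X29.8 Y0.0
G1 X29.8 Y7.0
G1 X0.0 Y7.0
G1 X0.0 Y0.0
; layer 3
G0 Z16.0
G0 X0.0 Y0.0
G1 X29.8 Y0.0
G1 X29.8 Y3.5
G1 X0.0 Y3.5
G1 X0.0 Y0.0
M2 ; end

The solid is a wedge (ramp): 29.8 × 14.1 mm base, rising to 21.3 mm along the y=0 edge and sloping linearly to z=0 at y=14.1. Slicing at Δz = 5.3 mm — 4 equal slices spanning the solid's height, so layer i sits at z = i·h/4 — gives 3 non-empty perimeters. Each is a 4-segment closed polygon; G0 lifts to the layer z and rapids to the start vertex, then G1 traces the edges. The cross-section shrinks linearly with z (the slice at the apex is degenerate and omitted).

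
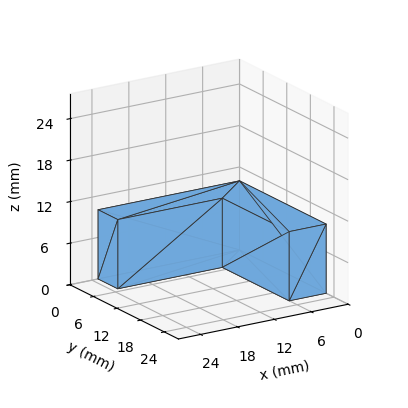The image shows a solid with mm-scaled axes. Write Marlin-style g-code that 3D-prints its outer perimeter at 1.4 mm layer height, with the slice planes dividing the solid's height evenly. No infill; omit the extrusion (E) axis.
Reading the render: the shape is an L-shaped prism: outer 23 × 22 mm, arm thicknesses ≈ 5 mm (horizontal) and 6 mm (vertical), extruded 10 mm in z (dimensions read to the nearest mm from the axis ticks). For the g-code, the solid's height is divided into equal slices at the stated Δz and each level perimeter traced with G1 moves after a G0 lift.

; perimeter-only toolpath
G21 ; units = mm
G90 ; absolute positioning
G28 ; home
; layer 1
G0 Z1.4
G0 X0.0 Y0.0
G1 X23.0 Y0.0
G1 X23.0 Y5.0
G1 X6.0 Y5.0
G1 X6.0 Y22.0
G1 X0.0 Y22.0
G1 X0.0 Y0.0
; layer 2
G0 Z2.9
G0 X0.0 Y0.0
G1 X23.0 Y0.0
G1 X23.0 Y5.0
G1 X6.0 Y5.0
G1 X6.0 Y22.0
G1 X0.0 Y22.0
G1 X0.0 Y0.0
; layer 3
G0 Z4.3
G0 X0.0 Y0.0
G1 X23.0 Y0.0
G1 X23.0 Y5.0
G1 X6.0 Y5.0
G1 X6.0 Y22.0
G1 X0.0 Y22.0
G1 X0.0 Y0.0
; layer 4
G0 Z5.7
G0 X0.0 Y0.0
G1 X23.0 Y0.0
G1 X23.0 Y5.0
G1 X6.0 Y5.0
G1 X6.0 Y22.0
G1 X0.0 Y22.0
G1 X0.0 Y0.0
; layer 5
G0 Z7.1
G0 X0.0 Y0.0
G1 X23.0 Y0.0
G1 X23.0 Y5.0
G1 X6.0 Y5.0
G1 X6.0 Y22.0
G1 X0.0 Y22.0
G1 X0.0 Y0.0
; layer 6
G0 Z8.6
G0 X0.0 Y0.0
G1 X23.0 Y0.0
G1 X23.0 Y5.0
G1 X6.0 Y5.0
G1 X6.0 Y22.0
G1 X0.0 Y22.0
G1 X0.0 Y0.0
; layer 7
G0 Z10.0
G0 X0.0 Y0.0
G1 X23.0 Y0.0
G1 X23.0 Y5.0
G1 X6.0 Y5.0
G1 X6.0 Y22.0
G1 X0.0 Y22.0
G1 X0.0 Y0.0
M2 ; end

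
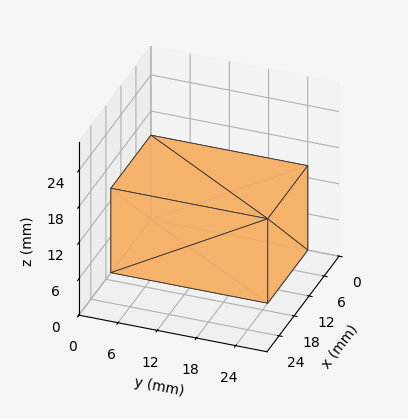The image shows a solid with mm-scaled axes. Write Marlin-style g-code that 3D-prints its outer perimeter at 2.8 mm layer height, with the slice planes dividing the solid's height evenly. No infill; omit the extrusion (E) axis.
Reading the render: the shape is a rectangular box, roughly 16 × 24 mm footprint and 14 mm tall (dimensions read to the nearest mm from the axis ticks). For the g-code, the solid's height is divided into equal slices at the stated Δz and each level perimeter traced with G1 moves after a G0 lift.

; perimeter-only toolpath
G21 ; units = mm
G90 ; absolute positioning
G28 ; home
; layer 1
G0 Z2.8
G0 X0.0 Y0.0
G1 X16.0 Y0.0
G1 X16.0 Y24.0
G1 X0.0 Y24.0
G1 X0.0 Y0.0
; layer 2
G0 Z5.6
G0 X0.0 Y0.0
G1 X16.0 Y0.0
G1 X16.0 Y24.0
G1 X0.0 Y24.0
G1 X0.0 Y0.0
; layer 3
G0 Z8.4
G0 X0.0 Y0.0
G1 X16.0 Y0.0
G1 X16.0 Y24.0
G1 X0.0 Y24.0
G1 X0.0 Y0.0
; layer 4
G0 Z11.2
G0 X0.0 Y0.0
G1 X16.0 Y0.0
G1 X16.0 Y24.0
G1 X0.0 Y24.0
G1 X0.0 Y0.0
; layer 5
G0 Z14.0
G0 X0.0 Y0.0
G1 X16.0 Y0.0
G1 X16.0 Y24.0
G1 X0.0 Y24.0
G1 X0.0 Y0.0
M2 ; end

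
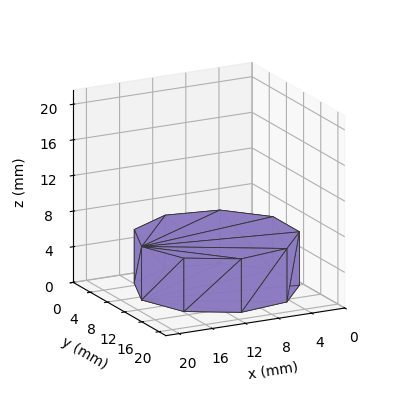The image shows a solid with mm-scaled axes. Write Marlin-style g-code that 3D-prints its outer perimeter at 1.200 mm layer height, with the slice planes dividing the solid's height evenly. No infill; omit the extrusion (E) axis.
Reading the render: the shape is a regular 9-sided prism (a cylinder approximated with 9 flat sides), circumscribed radius ≈ 9 mm, height ≈ 6 mm (dimensions read to the nearest mm from the axis ticks). For the g-code, the solid's height is divided into equal slices at the stated Δz and each level perimeter traced with G1 moves after a G0 lift.

; perimeter-only toolpath
G21 ; units = mm
G90 ; absolute positioning
G28 ; home
; layer 1
G0 Z1.200
G0 X18.000 Y9.000
G1 X15.894 Y14.785
G1 X10.563 Y17.863
G1 X4.500 Y16.794
G1 X0.543 Y12.078
G1 X0.543 Y5.922
G1 X4.500 Y1.206
G1 X10.563 Y0.137
G1 X15.894 Y3.215
G1 X18.000 Y9.000
; layer 2
G0 Z2.400
G0 X18.000 Y9.000
G1 X15.894 Y14.785
G1 X10.563 Y17.863
G1 X4.500 Y16.794
G1 X0.543 Y12.078
G1 X0.543 Y5.922
G1 X4.500 Y1.206
G1 X10.563 Y0.137
G1 X15.894 Y3.215
G1 X18.000 Y9.000
; layer 3
G0 Z3.600
G0 X18.000 Y9.000
G1 X15.894 Y14.785
G1 X10.563 Y17.863
G1 X4.500 Y16.794
G1 X0.543 Y12.078
G1 X0.543 Y5.922
G1 X4.500 Y1.206
G1 X10.563 Y0.137
G1 X15.894 Y3.215
G1 X18.000 Y9.000
; layer 4
G0 Z4.800
G0 X18.000 Y9.000
G1 X15.894 Y14.785
G1 X10.563 Y17.863
G1 X4.500 Y16.794
G1 X0.543 Y12.078
G1 X0.543 Y5.922
G1 X4.500 Y1.206
G1 X10.563 Y0.137
G1 X15.894 Y3.215
G1 X18.000 Y9.000
; layer 5
G0 Z6.000
G0 X18.000 Y9.000
G1 X15.894 Y14.785
G1 X10.563 Y17.863
G1 X4.500 Y16.794
G1 X0.543 Y12.078
G1 X0.543 Y5.922
G1 X4.500 Y1.206
G1 X10.563 Y0.137
G1 X15.894 Y3.215
G1 X18.000 Y9.000
M2 ; end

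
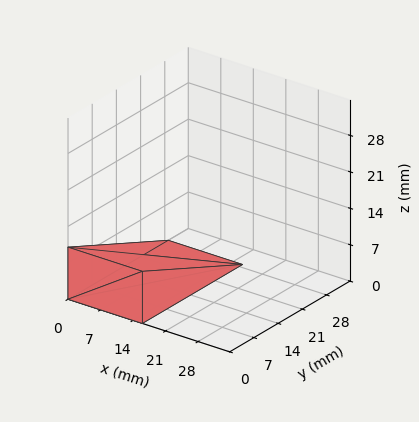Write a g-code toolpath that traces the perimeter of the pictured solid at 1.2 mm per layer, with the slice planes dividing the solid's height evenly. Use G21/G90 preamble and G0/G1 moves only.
Reading the render: the shape is a wedge (ramp): 16 × 29 mm base, rising to 10 mm along the y=0 edge and sloping linearly to z=0 at y=29 (dimensions read to the nearest mm from the axis ticks). For the g-code, the solid's height is divided into equal slices at the stated Δz and each level perimeter traced with G1 moves after a G0 lift.

; perimeter-only toolpath
G21 ; units = mm
G90 ; absolute positioning
G28 ; home
; layer 1
G0 Z1.2
G0 X0.0 Y0.0
G1 X16.0 Y0.0
G1 X16.0 Y25.4
G1 X0.0 Y25.4
G1 X0.0 Y0.0
; layer 2
G0 Z2.5
G0 X0.0 Y0.0
G1 X16.0 Y0.0
G1 X16.0 Y21.8
G1 X0.0 Y21.8
G1 X0.0 Y0.0
; layer 3
G0 Z3.8
G0 X0.0 Y0.0
G1 X16.0 Y0.0
G1 X16.0 Y18.1
G1 X0.0 Y18.1
G1 X0.0 Y0.0
; layer 4
G0 Z5.0
G0 X0.0 Y0.0
G1 X16.0 Y0.0
G1 X16.0 Y14.5
G1 X0.0 Y14.5
G1 X0.0 Y0.0
; layer 5
G0 Z6.2
G0 X0.0 Y0.0
G1 X16.0 Y0.0
G1 X16.0 Y10.9
G1 X0.0 Y10.9
G1 X0.0 Y0.0
; layer 6
G0 Z7.5
G0 X0.0 Y0.0
G1 X16.0 Y0.0
G1 X16.0 Y7.2
G1 X0.0 Y7.2
G1 X0.0 Y0.0
; layer 7
G0 Z8.8
G0 X0.0 Y0.0
G1 X16.0 Y0.0
G1 X16.0 Y3.6
G1 X0.0 Y3.6
G1 X0.0 Y0.0
M2 ; end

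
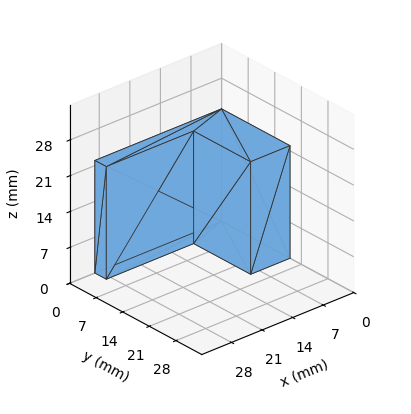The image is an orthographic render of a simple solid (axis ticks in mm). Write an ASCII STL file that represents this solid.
Reading the render: the shape is an L-shaped prism: outer 29 × 18 mm, arm thicknesses ≈ 3 mm (horizontal) and 9 mm (vertical), extruded 22 mm in z (dimensions read to the nearest mm from the axis ticks). For the STL, each face is triangulated and given an outward normal.

solid part
  facet normal 0.0000 0.0000 -1.0000
    outer loop
      vertex 29.000 3.000 0.000
      vertex 29.000 0.000 0.000
      vertex 0.000 0.000 0.000
    endloop
  endfacet
  facet normal 0.0000 0.0000 -1.0000
    outer loop
      vertex 9.000 3.000 0.000
      vertex 29.000 3.000 0.000
      vertex 0.000 0.000 0.000
    endloop
  endfacet
  facet normal 0.0000 0.0000 -1.0000
    outer loop
      vertex 9.000 18.000 0.000
      vertex 9.000 3.000 0.000
      vertex 0.000 0.000 0.000
    endloop
  endfacet
  facet normal 0.0000 0.0000 -1.0000
    outer loop
      vertex 0.000 18.000 0.000
      vertex 9.000 18.000 0.000
      vertex 0.000 0.000 0.000
    endloop
  endfacet
  facet normal 0.0000 0.0000 1.0000
    outer loop
      vertex 0.000 0.000 22.000
      vertex 29.000 0.000 22.000
      vertex 29.000 3.000 22.000
    endloop
  endfacet
  facet normal 0.0000 0.0000 1.0000
    outer loop
      vertex 0.000 0.000 22.000
      vertex 29.000 3.000 22.000
      vertex 9.000 3.000 22.000
    endloop
  endfacet
  facet normal 0.0000 0.0000 1.0000
    outer loop
      vertex 0.000 0.000 22.000
      vertex 9.000 3.000 22.000
      vertex 9.000 18.000 22.000
    endloop
  endfacet
  facet normal 0.0000 0.0000 1.0000
    outer loop
      vertex 0.000 0.000 22.000
      vertex 9.000 18.000 22.000
      vertex 0.000 18.000 22.000
    endloop
  endfacet
  facet normal 0.0000 -1.0000 0.0000
    outer loop
      vertex 0.000 0.000 0.000
      vertex 29.000 0.000 0.000
      vertex 29.000 0.000 22.000
    endloop
  endfacet
  facet normal 0.0000 -1.0000 0.0000
    outer loop
      vertex 0.000 0.000 0.000
      vertex 29.000 0.000 22.000
      vertex 0.000 0.000 22.000
    endloop
  endfacet
  facet normal 1.0000 0.0000 0.0000
    outer loop
      vertex 29.000 0.000 0.000
      vertex 29.000 3.000 0.000
      vertex 29.000 3.000 22.000
    endloop
  endfacet
  facet normal 1.0000 0.0000 0.0000
    outer loop
      vertex 29.000 0.000 0.000
      vertex 29.000 3.000 22.000
      vertex 29.000 0.000 22.000
    endloop
  endfacet
  facet normal 0.0000 1.0000 0.0000
    outer loop
      vertex 29.000 3.000 0.000
      vertex 9.000 3.000 0.000
      vertex 9.000 3.000 22.000
    endloop
  endfacet
  facet normal 0.0000 1.0000 0.0000
    outer loop
      vertex 29.000 3.000 0.000
      vertex 9.000 3.000 22.000
      vertex 29.000 3.000 22.000
    endloop
  endfacet
  facet normal 1.0000 0.0000 0.0000
    outer loop
      vertex 9.000 3.000 0.000
      vertex 9.000 18.000 0.000
      vertex 9.000 18.000 22.000
    endloop
  endfacet
  facet normal 1.0000 0.0000 0.0000
    outer loop
      vertex 9.000 3.000 0.000
      vertex 9.000 18.000 22.000
      vertex 9.000 3.000 22.000
    endloop
  endfacet
  facet normal 0.0000 1.0000 0.0000
    outer loop
      vertex 9.000 18.000 0.000
      vertex 0.000 18.000 0.000
      vertex 0.000 18.000 22.000
    endloop
  endfacet
  facet normal 0.0000 1.0000 0.0000
    outer loop
      vertex 9.000 18.000 0.000
      vertex 0.000 18.000 22.000
      vertex 9.000 18.000 22.000
    endloop
  endfacet
  facet normal -1.0000 0.0000 0.0000
    outer loop
      vertex 0.000 18.000 0.000
      vertex 0.000 0.000 0.000
      vertex 0.000 0.000 22.000
    endloop
  endfacet
  facet normal -1.0000 0.0000 0.0000
    outer loop
      vertex 0.000 18.000 0.000
      vertex 0.000 0.000 22.000
      vertex 0.000 18.000 22.000
    endloop
  endfacet
endsolid part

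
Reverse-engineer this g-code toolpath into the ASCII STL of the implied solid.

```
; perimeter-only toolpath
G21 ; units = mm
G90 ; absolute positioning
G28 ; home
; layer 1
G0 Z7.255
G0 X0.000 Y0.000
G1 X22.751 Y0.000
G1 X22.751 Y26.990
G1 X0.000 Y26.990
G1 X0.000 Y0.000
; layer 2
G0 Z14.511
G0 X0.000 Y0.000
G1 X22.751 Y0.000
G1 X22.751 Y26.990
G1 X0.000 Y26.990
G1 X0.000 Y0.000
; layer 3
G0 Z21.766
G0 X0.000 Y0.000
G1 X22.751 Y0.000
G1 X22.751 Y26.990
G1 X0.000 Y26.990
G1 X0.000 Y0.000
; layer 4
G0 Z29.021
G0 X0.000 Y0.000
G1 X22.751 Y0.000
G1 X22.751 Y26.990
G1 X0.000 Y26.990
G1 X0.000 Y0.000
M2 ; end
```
solid part
  facet normal 0.0000 0.0000 -1.0000
    outer loop
      vertex 22.751 26.990 0.000
      vertex 22.751 0.000 0.000
      vertex 0.000 0.000 0.000
    endloop
  endfacet
  facet normal 0.0000 0.0000 -1.0000
    outer loop
      vertex 0.000 26.990 0.000
      vertex 22.751 26.990 0.000
      vertex 0.000 0.000 0.000
    endloop
  endfacet
  facet normal 0.0000 0.0000 1.0000
    outer loop
      vertex 0.000 0.000 29.021
      vertex 22.751 0.000 29.021
      vertex 22.751 26.990 29.021
    endloop
  endfacet
  facet normal 0.0000 0.0000 1.0000
    outer loop
      vertex 0.000 0.000 29.021
      vertex 22.751 26.990 29.021
      vertex 0.000 26.990 29.021
    endloop
  endfacet
  facet normal 0.0000 -1.0000 0.0000
    outer loop
      vertex 0.000 0.000 0.000
      vertex 22.751 0.000 0.000
      vertex 22.751 0.000 29.021
    endloop
  endfacet
  facet normal 0.0000 -1.0000 0.0000
    outer loop
      vertex 0.000 0.000 0.000
      vertex 22.751 0.000 29.021
      vertex 0.000 0.000 29.021
    endloop
  endfacet
  facet normal 0.0000 1.0000 0.0000
    outer loop
      vertex 22.751 26.990 29.021
      vertex 22.751 26.990 0.000
      vertex 0.000 26.990 0.000
    endloop
  endfacet
  facet normal 0.0000 1.0000 0.0000
    outer loop
      vertex 0.000 26.990 29.021
      vertex 22.751 26.990 29.021
      vertex 0.000 26.990 0.000
    endloop
  endfacet
  facet normal -1.0000 0.0000 0.0000
    outer loop
      vertex 0.000 26.990 29.021
      vertex 0.000 26.990 0.000
      vertex 0.000 0.000 0.000
    endloop
  endfacet
  facet normal -1.0000 0.0000 0.0000
    outer loop
      vertex 0.000 0.000 29.021
      vertex 0.000 26.990 29.021
      vertex 0.000 0.000 0.000
    endloop
  endfacet
  facet normal 1.0000 0.0000 0.0000
    outer loop
      vertex 22.751 0.000 0.000
      vertex 22.751 26.990 0.000
      vertex 22.751 26.990 29.021
    endloop
  endfacet
  facet normal 1.0000 0.0000 0.0000
    outer loop
      vertex 22.751 0.000 0.000
      vertex 22.751 26.990 29.021
      vertex 22.751 0.000 29.021
    endloop
  endfacet
endsolid part

The G0 Z moves step by Δz≈7.255 mm. Every layer's G1 loop is the same polygon, so the solid is a straight extrusion of it from z=0 to z≈29. Closing with flat bottom and top caps and triangulating gives 12 facets — a rectangular box, roughly 22.8 × 27 mm footprint and 29 mm tall.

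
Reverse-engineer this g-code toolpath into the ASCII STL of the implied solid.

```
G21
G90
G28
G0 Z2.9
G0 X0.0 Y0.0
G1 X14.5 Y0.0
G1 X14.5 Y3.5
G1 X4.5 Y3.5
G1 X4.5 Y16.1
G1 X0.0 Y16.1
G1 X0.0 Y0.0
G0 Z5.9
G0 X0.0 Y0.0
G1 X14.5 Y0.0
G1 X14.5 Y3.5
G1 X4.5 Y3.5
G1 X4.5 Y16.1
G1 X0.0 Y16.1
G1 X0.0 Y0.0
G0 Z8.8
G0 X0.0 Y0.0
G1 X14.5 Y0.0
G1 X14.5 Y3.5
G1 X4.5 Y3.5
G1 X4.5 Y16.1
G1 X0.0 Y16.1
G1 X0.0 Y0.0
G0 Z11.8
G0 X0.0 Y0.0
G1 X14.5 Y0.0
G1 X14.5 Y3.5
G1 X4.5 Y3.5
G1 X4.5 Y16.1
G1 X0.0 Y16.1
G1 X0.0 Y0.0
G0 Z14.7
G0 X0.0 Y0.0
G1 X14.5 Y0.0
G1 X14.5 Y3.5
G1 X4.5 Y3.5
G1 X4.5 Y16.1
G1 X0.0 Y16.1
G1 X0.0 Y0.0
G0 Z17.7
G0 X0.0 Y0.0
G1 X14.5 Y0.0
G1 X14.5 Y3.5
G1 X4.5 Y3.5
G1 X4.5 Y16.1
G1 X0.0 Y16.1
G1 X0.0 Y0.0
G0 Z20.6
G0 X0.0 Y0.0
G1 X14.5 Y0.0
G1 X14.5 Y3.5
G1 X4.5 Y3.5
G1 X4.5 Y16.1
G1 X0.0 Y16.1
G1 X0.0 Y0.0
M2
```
solid part
  facet normal 0.0000 0.0000 -1.0000
    outer loop
      vertex 14.5 3.5 0.0
      vertex 14.5 0.0 0.0
      vertex 0.0 0.0 0.0
    endloop
  endfacet
  facet normal 0.0000 0.0000 -1.0000
    outer loop
      vertex 4.5 3.5 0.0
      vertex 14.5 3.5 0.0
      vertex 0.0 0.0 0.0
    endloop
  endfacet
  facet normal 0.0000 0.0000 -1.0000
    outer loop
      vertex 4.5 16.1 0.0
      vertex 4.5 3.5 0.0
      vertex 0.0 0.0 0.0
    endloop
  endfacet
  facet normal 0.0000 0.0000 -1.0000
    outer loop
      vertex 0.0 16.1 0.0
      vertex 4.5 16.1 0.0
      vertex 0.0 0.0 0.0
    endloop
  endfacet
  facet normal 0.0000 0.0000 1.0000
    outer loop
      vertex 0.0 0.0 20.6
      vertex 14.5 0.0 20.6
      vertex 14.5 3.5 20.6
    endloop
  endfacet
  facet normal 0.0000 0.0000 1.0000
    outer loop
      vertex 0.0 0.0 20.6
      vertex 14.5 3.5 20.6
      vertex 4.5 3.5 20.6
    endloop
  endfacet
  facet normal 0.0000 0.0000 1.0000
    outer loop
      vertex 0.0 0.0 20.6
      vertex 4.5 3.5 20.6
      vertex 4.5 16.1 20.6
    endloop
  endfacet
  facet normal 0.0000 0.0000 1.0000
    outer loop
      vertex 0.0 0.0 20.6
      vertex 4.5 16.1 20.6
      vertex 0.0 16.1 20.6
    endloop
  endfacet
  facet normal 0.0000 -1.0000 0.0000
    outer loop
      vertex 0.0 0.0 0.0
      vertex 14.5 0.0 0.0
      vertex 14.5 0.0 20.6
    endloop
  endfacet
  facet normal 0.0000 -1.0000 0.0000
    outer loop
      vertex 0.0 0.0 0.0
      vertex 14.5 0.0 20.6
      vertex 0.0 0.0 20.6
    endloop
  endfacet
  facet normal 1.0000 0.0000 0.0000
    outer loop
      vertex 14.5 0.0 0.0
      vertex 14.5 3.5 0.0
      vertex 14.5 3.5 20.6
    endloop
  endfacet
  facet normal 1.0000 0.0000 0.0000
    outer loop
      vertex 14.5 0.0 0.0
      vertex 14.5 3.5 20.6
      vertex 14.5 0.0 20.6
    endloop
  endfacet
  facet normal 0.0000 1.0000 0.0000
    outer loop
      vertex 14.5 3.5 0.0
      vertex 4.5 3.5 0.0
      vertex 4.5 3.5 20.6
    endloop
  endfacet
  facet normal 0.0000 1.0000 0.0000
    outer loop
      vertex 14.5 3.5 0.0
      vertex 4.5 3.5 20.6
      vertex 14.5 3.5 20.6
    endloop
  endfacet
  facet normal 1.0000 0.0000 0.0000
    outer loop
      vertex 4.5 3.5 0.0
      vertex 4.5 16.1 0.0
      vertex 4.5 16.1 20.6
    endloop
  endfacet
  facet normal 1.0000 0.0000 0.0000
    outer loop
      vertex 4.5 3.5 0.0
      vertex 4.5 16.1 20.6
      vertex 4.5 3.5 20.6
    endloop
  endfacet
  facet normal 0.0000 1.0000 0.0000
    outer loop
      vertex 4.5 16.1 0.0
      vertex 0.0 16.1 0.0
      vertex 0.0 16.1 20.6
    endloop
  endfacet
  facet normal 0.0000 1.0000 0.0000
    outer loop
      vertex 4.5 16.1 0.0
      vertex 0.0 16.1 20.6
      vertex 4.5 16.1 20.6
    endloop
  endfacet
  facet normal -1.0000 0.0000 0.0000
    outer loop
      vertex 0.0 16.1 0.0
      vertex 0.0 0.0 0.0
      vertex 0.0 0.0 20.6
    endloop
  endfacet
  facet normal -1.0000 0.0000 0.0000
    outer loop
      vertex 0.0 16.1 0.0
      vertex 0.0 0.0 20.6
      vertex 0.0 16.1 20.6
    endloop
  endfacet
endsolid part

The G0 Z moves step by Δz≈2.9 mm. Every layer's G1 loop is the same polygon, so the solid is a straight extrusion of it from z=0 to z≈20.6. Closing with flat bottom and top caps and triangulating gives 20 facets — an L-shaped prism: outer 14.5 × 16.1 mm, arm thicknesses ≈ 3.5 mm (horizontal) and 4.5 mm (vertical), extruded 20.6 mm in z.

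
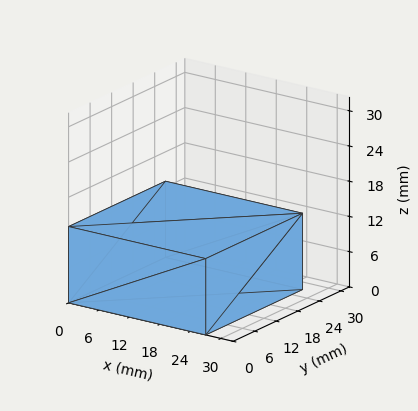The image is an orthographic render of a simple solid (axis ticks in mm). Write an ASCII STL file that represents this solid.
Reading the render: the shape is a rectangular box, roughly 27 × 27 mm footprint and 13 mm tall (dimensions read to the nearest mm from the axis ticks). For the STL, each face is triangulated and given an outward normal.

solid part
  facet normal 0.0000 0.0000 -1.0000
    outer loop
      vertex 27.00 27.00 0.00
      vertex 27.00 0.00 0.00
      vertex 0.00 0.00 0.00
    endloop
  endfacet
  facet normal 0.0000 0.0000 -1.0000
    outer loop
      vertex 0.00 27.00 0.00
      vertex 27.00 27.00 0.00
      vertex 0.00 0.00 0.00
    endloop
  endfacet
  facet normal 0.0000 0.0000 1.0000
    outer loop
      vertex 0.00 0.00 13.00
      vertex 27.00 0.00 13.00
      vertex 27.00 27.00 13.00
    endloop
  endfacet
  facet normal 0.0000 0.0000 1.0000
    outer loop
      vertex 0.00 0.00 13.00
      vertex 27.00 27.00 13.00
      vertex 0.00 27.00 13.00
    endloop
  endfacet
  facet normal 0.0000 -1.0000 0.0000
    outer loop
      vertex 0.00 0.00 0.00
      vertex 27.00 0.00 0.00
      vertex 27.00 0.00 13.00
    endloop
  endfacet
  facet normal 0.0000 -1.0000 0.0000
    outer loop
      vertex 0.00 0.00 0.00
      vertex 27.00 0.00 13.00
      vertex 0.00 0.00 13.00
    endloop
  endfacet
  facet normal 0.0000 1.0000 0.0000
    outer loop
      vertex 27.00 27.00 13.00
      vertex 27.00 27.00 0.00
      vertex 0.00 27.00 0.00
    endloop
  endfacet
  facet normal 0.0000 1.0000 0.0000
    outer loop
      vertex 0.00 27.00 13.00
      vertex 27.00 27.00 13.00
      vertex 0.00 27.00 0.00
    endloop
  endfacet
  facet normal -1.0000 0.0000 0.0000
    outer loop
      vertex 0.00 27.00 13.00
      vertex 0.00 27.00 0.00
      vertex 0.00 0.00 0.00
    endloop
  endfacet
  facet normal -1.0000 0.0000 0.0000
    outer loop
      vertex 0.00 0.00 13.00
      vertex 0.00 27.00 13.00
      vertex 0.00 0.00 0.00
    endloop
  endfacet
  facet normal 1.0000 0.0000 0.0000
    outer loop
      vertex 27.00 0.00 0.00
      vertex 27.00 27.00 0.00
      vertex 27.00 27.00 13.00
    endloop
  endfacet
  facet normal 1.0000 0.0000 0.0000
    outer loop
      vertex 27.00 0.00 0.00
      vertex 27.00 27.00 13.00
      vertex 27.00 0.00 13.00
    endloop
  endfacet
endsolid part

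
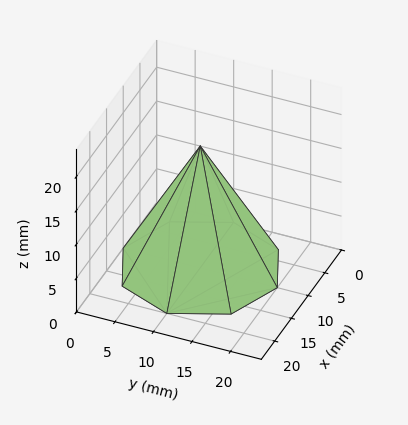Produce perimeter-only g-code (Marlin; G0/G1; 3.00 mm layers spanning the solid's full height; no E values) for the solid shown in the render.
Reading the render: the shape is a regular 8-sided pyramid, base circumscribed radius ≈ 10 mm, apex at z ≈ 18 mm (dimensions read to the nearest mm from the axis ticks). For the g-code, the solid's height is divided into equal slices at the stated Δz and each level perimeter traced with G1 moves after a G0 lift.

; perimeter-only toolpath
G21 ; units = mm
G90 ; absolute positioning
G28 ; home
; layer 1
G0 Z3.00
G0 X18.33 Y10.00
G1 X15.89 Y15.89
G1 X10.00 Y18.33
G1 X4.11 Y15.89
G1 X1.67 Y10.00
G1 X4.11 Y4.11
G1 X10.00 Y1.67
G1 X15.89 Y4.11
G1 X18.33 Y10.00
; layer 2
G0 Z6.00
G0 X16.67 Y10.00
G1 X14.71 Y14.71
G1 X10.00 Y16.67
G1 X5.29 Y14.71
G1 X3.33 Y10.00
G1 X5.29 Y5.29
G1 X10.00 Y3.33
G1 X14.71 Y5.29
G1 X16.67 Y10.00
; layer 3
G0 Z9.00
G0 X15.00 Y10.00
G1 X13.54 Y13.54
G1 X10.00 Y15.00
G1 X6.46 Y13.54
G1 X5.00 Y10.00
G1 X6.46 Y6.46
G1 X10.00 Y5.00
G1 X13.54 Y6.46
G1 X15.00 Y10.00
; layer 4
G0 Z12.00
G0 X13.33 Y10.00
G1 X12.36 Y12.36
G1 X10.00 Y13.33
G1 X7.64 Y12.36
G1 X6.67 Y10.00
G1 X7.64 Y7.64
G1 X10.00 Y6.67
G1 X12.36 Y7.64
G1 X13.33 Y10.00
; layer 5
G0 Z15.00
G0 X11.67 Y10.00
G1 X11.18 Y11.18
G1 X10.00 Y11.67
G1 X8.82 Y11.18
G1 X8.33 Y10.00
G1 X8.82 Y8.82
G1 X10.00 Y8.33
G1 X11.18 Y8.82
G1 X11.67 Y10.00
M2 ; end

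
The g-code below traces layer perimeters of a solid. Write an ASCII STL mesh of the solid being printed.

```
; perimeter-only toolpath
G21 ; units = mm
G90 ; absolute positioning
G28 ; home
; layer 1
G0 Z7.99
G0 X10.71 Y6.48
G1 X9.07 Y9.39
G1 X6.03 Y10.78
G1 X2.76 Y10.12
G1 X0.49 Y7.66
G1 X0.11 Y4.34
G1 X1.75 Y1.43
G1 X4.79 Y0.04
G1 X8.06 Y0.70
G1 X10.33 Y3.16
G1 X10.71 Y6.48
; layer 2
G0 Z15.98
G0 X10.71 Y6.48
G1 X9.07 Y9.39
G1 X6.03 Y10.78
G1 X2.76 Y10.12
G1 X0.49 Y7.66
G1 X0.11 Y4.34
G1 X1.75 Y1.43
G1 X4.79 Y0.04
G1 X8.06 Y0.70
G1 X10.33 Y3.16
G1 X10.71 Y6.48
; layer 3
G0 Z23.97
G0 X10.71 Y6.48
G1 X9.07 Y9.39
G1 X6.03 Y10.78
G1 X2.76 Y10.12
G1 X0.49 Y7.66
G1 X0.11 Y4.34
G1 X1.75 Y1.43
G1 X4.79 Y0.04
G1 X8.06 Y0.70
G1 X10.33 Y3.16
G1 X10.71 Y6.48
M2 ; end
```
solid part
  facet normal 0.0000 0.0000 -1.0000
    outer loop
      vertex 6.03 10.78 0.00
      vertex 9.07 9.39 0.00
      vertex 10.71 6.48 0.00
    endloop
  endfacet
  facet normal 0.0000 0.0000 -1.0000
    outer loop
      vertex 2.76 10.12 0.00
      vertex 6.03 10.78 0.00
      vertex 10.71 6.48 0.00
    endloop
  endfacet
  facet normal 0.0000 0.0000 -1.0000
    outer loop
      vertex 0.49 7.66 0.00
      vertex 2.76 10.12 0.00
      vertex 10.71 6.48 0.00
    endloop
  endfacet
  facet normal 0.0000 0.0000 -1.0000
    outer loop
      vertex 0.11 4.34 0.00
      vertex 0.49 7.66 0.00
      vertex 10.71 6.48 0.00
    endloop
  endfacet
  facet normal 0.0000 0.0000 -1.0000
    outer loop
      vertex 1.75 1.43 0.00
      vertex 0.11 4.34 0.00
      vertex 10.71 6.48 0.00
    endloop
  endfacet
  facet normal 0.0000 0.0000 -1.0000
    outer loop
      vertex 4.79 0.04 0.00
      vertex 1.75 1.43 0.00
      vertex 10.71 6.48 0.00
    endloop
  endfacet
  facet normal 0.0000 0.0000 -1.0000
    outer loop
      vertex 8.06 0.70 0.00
      vertex 4.79 0.04 0.00
      vertex 10.71 6.48 0.00
    endloop
  endfacet
  facet normal 0.0000 0.0000 -1.0000
    outer loop
      vertex 10.33 3.16 0.00
      vertex 8.06 0.70 0.00
      vertex 10.71 6.48 0.00
    endloop
  endfacet
  facet normal 0.0000 0.0000 1.0000
    outer loop
      vertex 10.71 6.48 23.97
      vertex 9.07 9.39 23.97
      vertex 6.03 10.78 23.97
    endloop
  endfacet
  facet normal 0.0000 0.0000 1.0000
    outer loop
      vertex 10.71 6.48 23.97
      vertex 6.03 10.78 23.97
      vertex 2.76 10.12 23.97
    endloop
  endfacet
  facet normal 0.0000 0.0000 1.0000
    outer loop
      vertex 10.71 6.48 23.97
      vertex 2.76 10.12 23.97
      vertex 0.49 7.66 23.97
    endloop
  endfacet
  facet normal 0.0000 0.0000 1.0000
    outer loop
      vertex 10.71 6.48 23.97
      vertex 0.49 7.66 23.97
      vertex 0.11 4.34 23.97
    endloop
  endfacet
  facet normal 0.0000 0.0000 1.0000
    outer loop
      vertex 10.71 6.48 23.97
      vertex 0.11 4.34 23.97
      vertex 1.75 1.43 23.97
    endloop
  endfacet
  facet normal 0.0000 0.0000 1.0000
    outer loop
      vertex 10.71 6.48 23.97
      vertex 1.75 1.43 23.97
      vertex 4.79 0.04 23.97
    endloop
  endfacet
  facet normal 0.0000 0.0000 1.0000
    outer loop
      vertex 10.71 6.48 23.97
      vertex 4.79 0.04 23.97
      vertex 8.06 0.70 23.97
    endloop
  endfacet
  facet normal 0.0000 0.0000 1.0000
    outer loop
      vertex 10.71 6.48 23.97
      vertex 8.06 0.70 23.97
      vertex 10.33 3.16 23.97
    endloop
  endfacet
  facet normal 0.8712 0.4910 0.0000
    outer loop
      vertex 10.71 6.48 0.00
      vertex 9.07 9.39 0.00
      vertex 9.07 9.39 23.97
    endloop
  endfacet
  facet normal 0.8712 0.4910 0.0000
    outer loop
      vertex 10.71 6.48 0.00
      vertex 9.07 9.39 23.97
      vertex 10.71 6.48 23.97
    endloop
  endfacet
  facet normal 0.4158 0.9094 0.0000
    outer loop
      vertex 9.07 9.39 0.00
      vertex 6.03 10.78 0.00
      vertex 6.03 10.78 23.97
    endloop
  endfacet
  facet normal 0.4158 0.9094 0.0000
    outer loop
      vertex 9.07 9.39 0.00
      vertex 6.03 10.78 23.97
      vertex 9.07 9.39 23.97
    endloop
  endfacet
  facet normal -0.1978 0.9802 0.0000
    outer loop
      vertex 6.03 10.78 0.00
      vertex 2.76 10.12 0.00
      vertex 2.76 10.12 23.97
    endloop
  endfacet
  facet normal -0.1978 0.9802 0.0000
    outer loop
      vertex 6.03 10.78 0.00
      vertex 2.76 10.12 23.97
      vertex 6.03 10.78 23.97
    endloop
  endfacet
  facet normal -0.7349 0.6782 0.0000
    outer loop
      vertex 2.76 10.12 0.00
      vertex 0.49 7.66 0.00
      vertex 0.49 7.66 23.97
    endloop
  endfacet
  facet normal -0.7349 0.6782 0.0000
    outer loop
      vertex 2.76 10.12 0.00
      vertex 0.49 7.66 23.97
      vertex 2.76 10.12 23.97
    endloop
  endfacet
  facet normal -0.9935 0.1137 0.0000
    outer loop
      vertex 0.49 7.66 0.00
      vertex 0.11 4.34 0.00
      vertex 0.11 4.34 23.97
    endloop
  endfacet
  facet normal -0.9935 0.1137 0.0000
    outer loop
      vertex 0.49 7.66 0.00
      vertex 0.11 4.34 23.97
      vertex 0.49 7.66 23.97
    endloop
  endfacet
  facet normal -0.8712 -0.4910 0.0000
    outer loop
      vertex 0.11 4.34 0.00
      vertex 1.75 1.43 0.00
      vertex 1.75 1.43 23.97
    endloop
  endfacet
  facet normal -0.8712 -0.4910 0.0000
    outer loop
      vertex 0.11 4.34 0.00
      vertex 1.75 1.43 23.97
      vertex 0.11 4.34 23.97
    endloop
  endfacet
  facet normal -0.4158 -0.9094 0.0000
    outer loop
      vertex 1.75 1.43 0.00
      vertex 4.79 0.04 0.00
      vertex 4.79 0.04 23.97
    endloop
  endfacet
  facet normal -0.4158 -0.9094 0.0000
    outer loop
      vertex 1.75 1.43 0.00
      vertex 4.79 0.04 23.97
      vertex 1.75 1.43 23.97
    endloop
  endfacet
  facet normal 0.1978 -0.9802 0.0000
    outer loop
      vertex 4.79 0.04 0.00
      vertex 8.06 0.70 0.00
      vertex 8.06 0.70 23.97
    endloop
  endfacet
  facet normal 0.1978 -0.9802 0.0000
    outer loop
      vertex 4.79 0.04 0.00
      vertex 8.06 0.70 23.97
      vertex 4.79 0.04 23.97
    endloop
  endfacet
  facet normal 0.7349 -0.6782 0.0000
    outer loop
      vertex 8.06 0.70 0.00
      vertex 10.33 3.16 0.00
      vertex 10.33 3.16 23.97
    endloop
  endfacet
  facet normal 0.7349 -0.6782 0.0000
    outer loop
      vertex 8.06 0.70 0.00
      vertex 10.33 3.16 23.97
      vertex 8.06 0.70 23.97
    endloop
  endfacet
  facet normal 0.9935 -0.1137 0.0000
    outer loop
      vertex 10.33 3.16 0.00
      vertex 10.71 6.48 0.00
      vertex 10.71 6.48 23.97
    endloop
  endfacet
  facet normal 0.9935 -0.1137 0.0000
    outer loop
      vertex 10.33 3.16 0.00
      vertex 10.71 6.48 23.97
      vertex 10.33 3.16 23.97
    endloop
  endfacet
endsolid part

The G0 Z moves step by Δz≈7.99 mm. Every layer's G1 loop is the same polygon, so the solid is a straight extrusion of it from z=0 to z≈24. Closing with flat bottom and top caps and triangulating gives 36 facets — a regular 10-sided prism (a cylinder approximated with 10 flat sides), circumscribed radius ≈ 5.41 mm, height ≈ 24 mm.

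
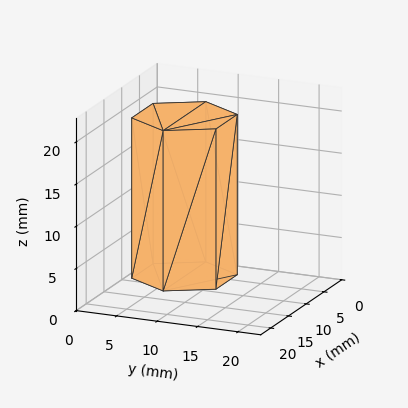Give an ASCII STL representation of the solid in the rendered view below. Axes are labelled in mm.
Reading the render: the shape is a regular 6-sided prism (a cylinder approximated with 6 flat sides), circumscribed radius ≈ 6 mm, height ≈ 19 mm (dimensions read to the nearest mm from the axis ticks). For the STL, each face is triangulated and given an outward normal.

solid part
  facet normal 0.0000 0.0000 -1.0000
    outer loop
      vertex 3.00 11.20 0.00
      vertex 9.00 11.20 0.00
      vertex 12.00 6.00 0.00
    endloop
  endfacet
  facet normal 0.0000 0.0000 -1.0000
    outer loop
      vertex 0.00 6.00 0.00
      vertex 3.00 11.20 0.00
      vertex 12.00 6.00 0.00
    endloop
  endfacet
  facet normal 0.0000 0.0000 -1.0000
    outer loop
      vertex 3.00 0.80 0.00
      vertex 0.00 6.00 0.00
      vertex 12.00 6.00 0.00
    endloop
  endfacet
  facet normal 0.0000 0.0000 -1.0000
    outer loop
      vertex 9.00 0.80 0.00
      vertex 3.00 0.80 0.00
      vertex 12.00 6.00 0.00
    endloop
  endfacet
  facet normal 0.0000 0.0000 1.0000
    outer loop
      vertex 12.00 6.00 19.00
      vertex 9.00 11.20 19.00
      vertex 3.00 11.20 19.00
    endloop
  endfacet
  facet normal 0.0000 0.0000 1.0000
    outer loop
      vertex 12.00 6.00 19.00
      vertex 3.00 11.20 19.00
      vertex 0.00 6.00 19.00
    endloop
  endfacet
  facet normal 0.0000 0.0000 1.0000
    outer loop
      vertex 12.00 6.00 19.00
      vertex 0.00 6.00 19.00
      vertex 3.00 0.80 19.00
    endloop
  endfacet
  facet normal 0.0000 0.0000 1.0000
    outer loop
      vertex 12.00 6.00 19.00
      vertex 3.00 0.80 19.00
      vertex 9.00 0.80 19.00
    endloop
  endfacet
  facet normal 0.8662 0.4997 0.0000
    outer loop
      vertex 12.00 6.00 0.00
      vertex 9.00 11.20 0.00
      vertex 9.00 11.20 19.00
    endloop
  endfacet
  facet normal 0.8662 0.4997 0.0000
    outer loop
      vertex 12.00 6.00 0.00
      vertex 9.00 11.20 19.00
      vertex 12.00 6.00 19.00
    endloop
  endfacet
  facet normal 0.0000 1.0000 0.0000
    outer loop
      vertex 9.00 11.20 0.00
      vertex 3.00 11.20 0.00
      vertex 3.00 11.20 19.00
    endloop
  endfacet
  facet normal 0.0000 1.0000 0.0000
    outer loop
      vertex 9.00 11.20 0.00
      vertex 3.00 11.20 19.00
      vertex 9.00 11.20 19.00
    endloop
  endfacet
  facet normal -0.8662 0.4997 0.0000
    outer loop
      vertex 3.00 11.20 0.00
      vertex 0.00 6.00 0.00
      vertex 0.00 6.00 19.00
    endloop
  endfacet
  facet normal -0.8662 0.4997 0.0000
    outer loop
      vertex 3.00 11.20 0.00
      vertex 0.00 6.00 19.00
      vertex 3.00 11.20 19.00
    endloop
  endfacet
  facet normal -0.8662 -0.4997 0.0000
    outer loop
      vertex 0.00 6.00 0.00
      vertex 3.00 0.80 0.00
      vertex 3.00 0.80 19.00
    endloop
  endfacet
  facet normal -0.8662 -0.4997 0.0000
    outer loop
      vertex 0.00 6.00 0.00
      vertex 3.00 0.80 19.00
      vertex 0.00 6.00 19.00
    endloop
  endfacet
  facet normal 0.0000 -1.0000 0.0000
    outer loop
      vertex 3.00 0.80 0.00
      vertex 9.00 0.80 0.00
      vertex 9.00 0.80 19.00
    endloop
  endfacet
  facet normal 0.0000 -1.0000 0.0000
    outer loop
      vertex 3.00 0.80 0.00
      vertex 9.00 0.80 19.00
      vertex 3.00 0.80 19.00
    endloop
  endfacet
  facet normal 0.8662 -0.4997 0.0000
    outer loop
      vertex 9.00 0.80 0.00
      vertex 12.00 6.00 0.00
      vertex 12.00 6.00 19.00
    endloop
  endfacet
  facet normal 0.8662 -0.4997 0.0000
    outer loop
      vertex 9.00 0.80 0.00
      vertex 12.00 6.00 19.00
      vertex 9.00 0.80 19.00
    endloop
  endfacet
endsolid part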